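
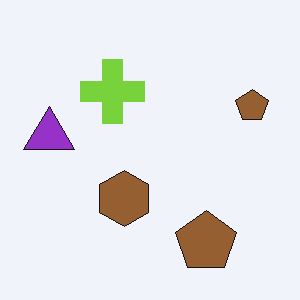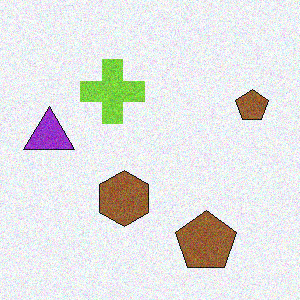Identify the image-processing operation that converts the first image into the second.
It was degraded with moderate additive noise.

Random speckle covers the whole image, including the flat background.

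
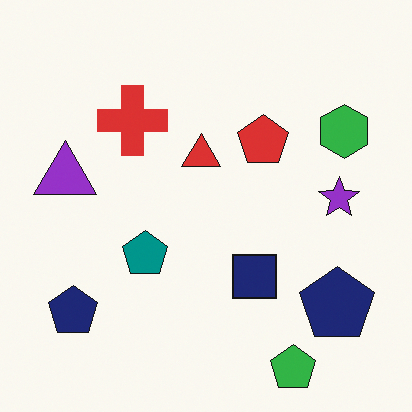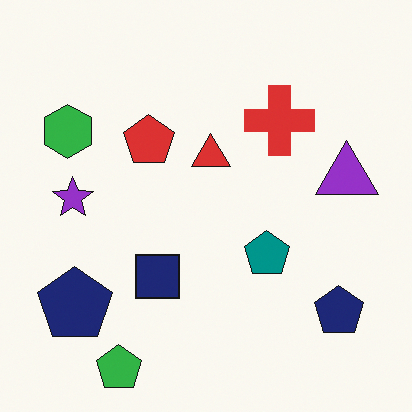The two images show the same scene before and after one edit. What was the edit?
Flipped horizontally (left ↔ right).

The purple triangle is in the left of the first image and the right of the second — shapes on opposite sides of the vertical midline have swapped in a mirror flip.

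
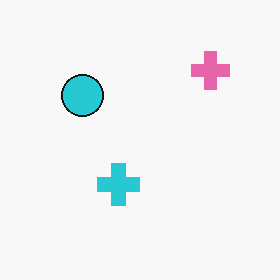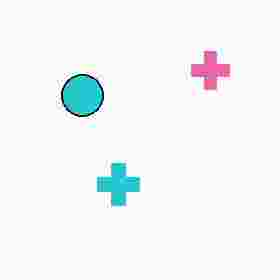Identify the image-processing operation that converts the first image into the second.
It was heavily JPEG-compressed with obvious blocking artifacts.

Blocky 8×8 compression artifacts appear around shape edges and the flat background shows ringing — characteristic JPEG degradation.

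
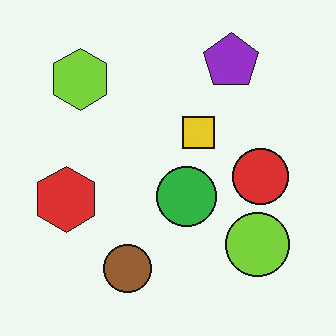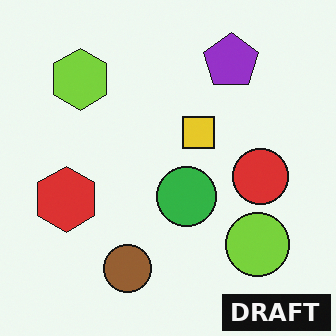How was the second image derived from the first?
The image was watermarked with the text "DRAFT" in the lower-right corner.

A dark label reading "DRAFT" appears in the lower-right corner.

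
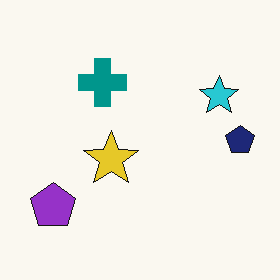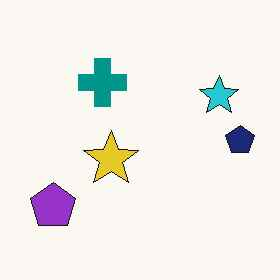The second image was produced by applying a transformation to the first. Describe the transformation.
This is the original image given moderate JPEG compression.

Blocky 8×8 compression artifacts appear around shape edges and the flat background shows ringing — characteristic JPEG degradation.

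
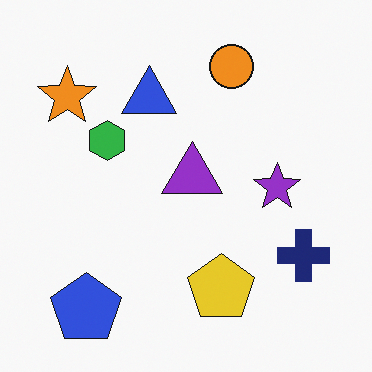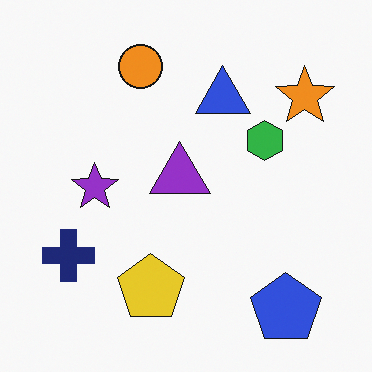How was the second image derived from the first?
This is the original image flipped horizontally (left ↔ right).

The orange star is in the top-left of the first image and the top-right of the second — shapes on opposite sides of the vertical midline have swapped in a mirror flip.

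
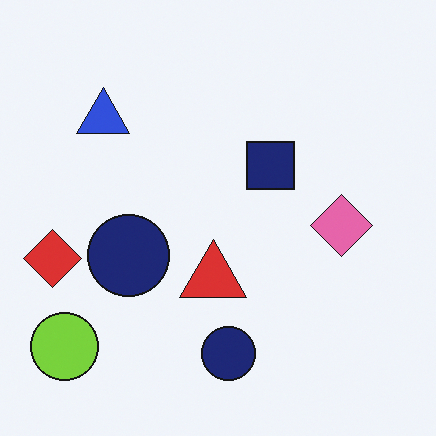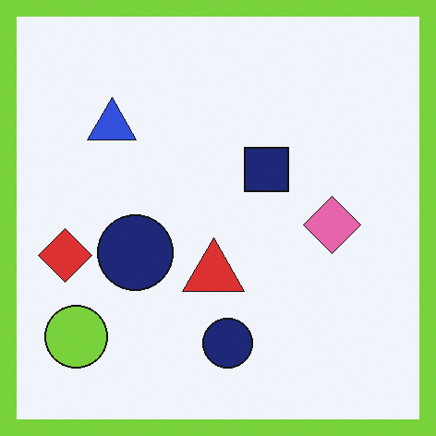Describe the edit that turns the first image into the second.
This is the original image framed with a lime border.

A solid lime frame runs around the edge of the second image, with the content slightly shrunk inside it.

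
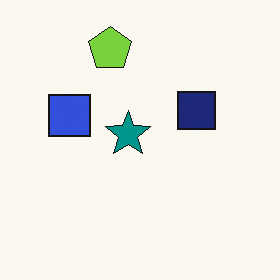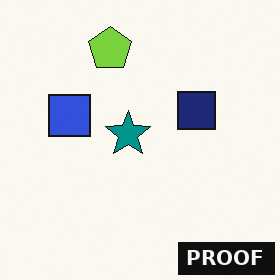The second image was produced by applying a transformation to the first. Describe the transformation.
The image was watermarked with the text "PROOF" in the lower-right corner.

A dark label reading "PROOF" appears in the lower-right corner.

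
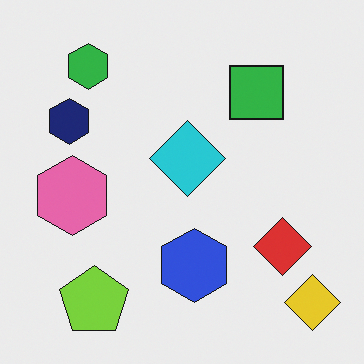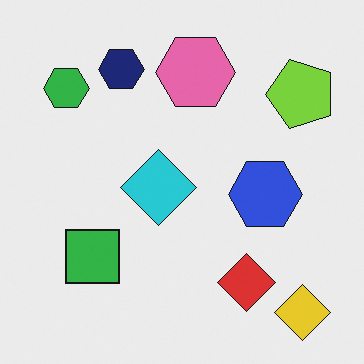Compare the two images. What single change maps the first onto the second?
The image was transposed (reflected across the top-left ↔ bottom-right diagonal).

Shapes have swapped their row and column positions — what was in the top-right is now in the bottom-left — a diagonal reflection.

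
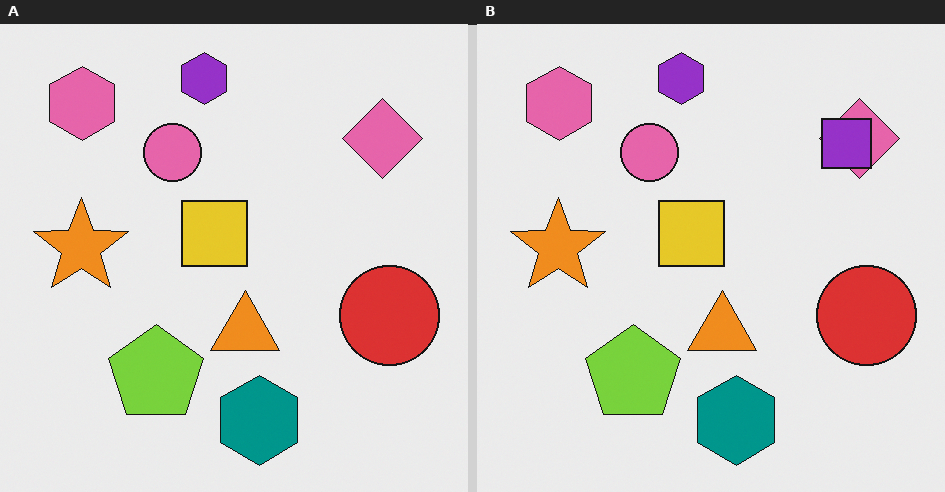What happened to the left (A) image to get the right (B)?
The transformation is: overlaid with an additional purple square.

A purple square appears in the right (B) image that is absent from the left (A).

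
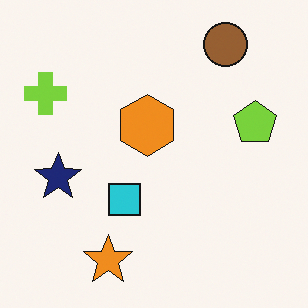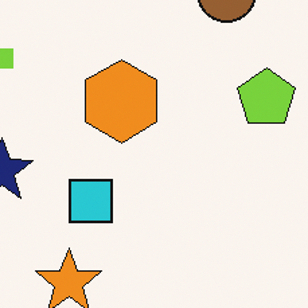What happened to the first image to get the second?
The second image is the first cropped to a modestly smaller region and rescaled.

The visible shapes are larger and the field of view is narrower; shapes near the original edges may be partly or wholly outside the frame — a crop-and-rescale.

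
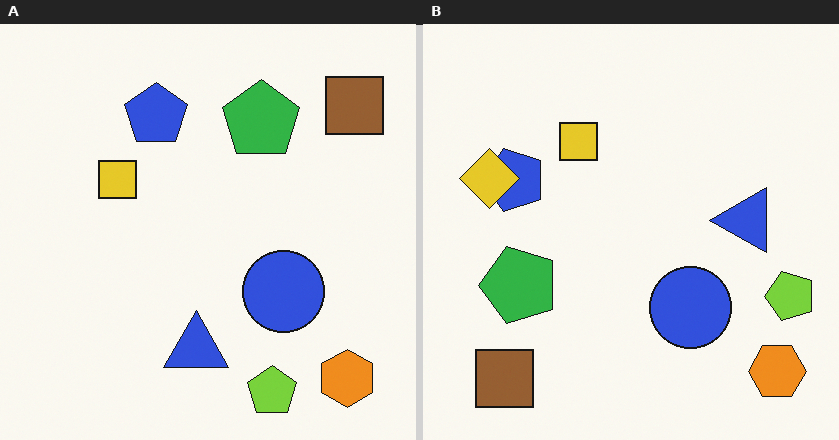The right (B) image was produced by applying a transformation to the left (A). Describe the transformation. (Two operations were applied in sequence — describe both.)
The image was transposed (reflected across the top-left ↔ bottom-right diagonal), then overlaid with an additional yellow diamond.

Shapes have swapped their row and column positions — what was in the top-right is now in the bottom-left — a diagonal reflection. A yellow diamond appears in the right (B) image that is absent from the left (A).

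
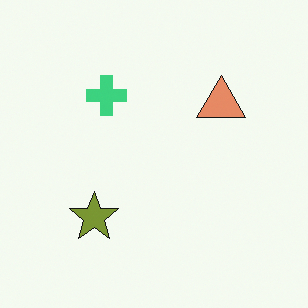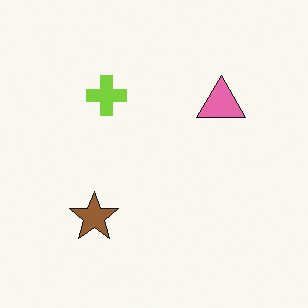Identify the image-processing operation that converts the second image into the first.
The image was hue-shifted by a small amount.

Every shape's color has rotated by the same amount around the hue wheel — a uniform hue shift.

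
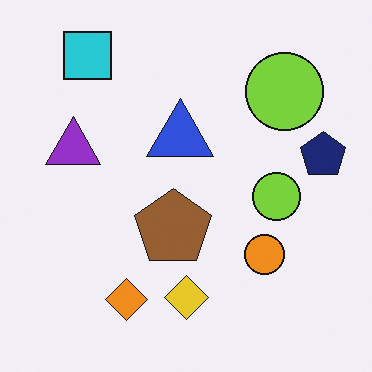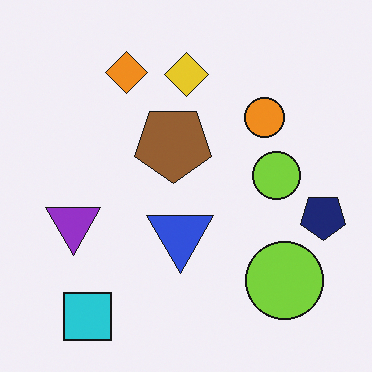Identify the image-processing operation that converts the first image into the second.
The transformation is: flipped vertically (top ↔ bottom).

The cyan square is in the top-left of the first image and the bottom-left of the second — shapes on opposite sides of the horizontal midline have swapped in a mirror flip.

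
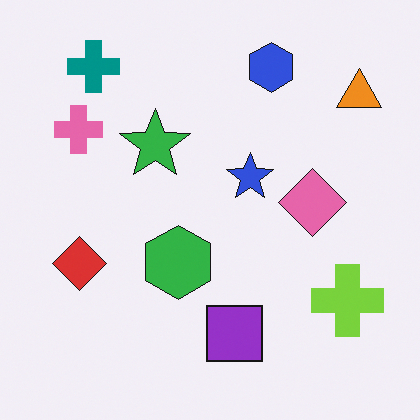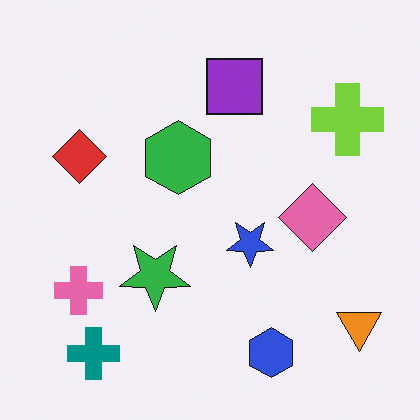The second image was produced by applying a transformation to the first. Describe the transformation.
The second image is the first flipped vertically (top ↔ bottom).

The teal cross is in the top-left of the first image and the bottom-left of the second — shapes on opposite sides of the horizontal midline have swapped in a mirror flip.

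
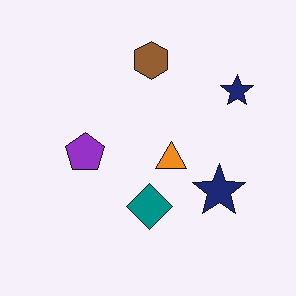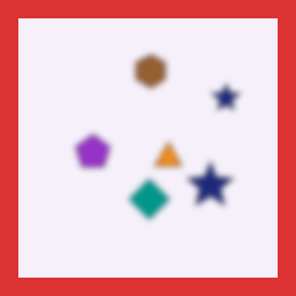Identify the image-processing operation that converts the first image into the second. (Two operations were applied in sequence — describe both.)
The transformation is: moderately blurred, then framed with a red border.

Shape edges and outlines are uniformly softened across the whole image. A solid red frame runs around the edge of the second image, with the content slightly shrunk inside it.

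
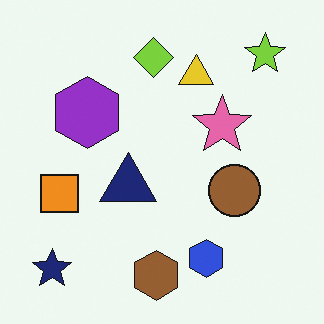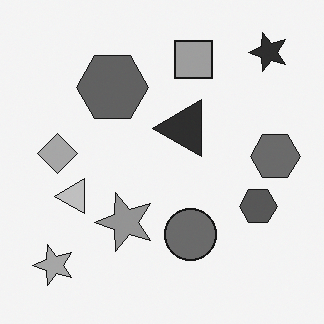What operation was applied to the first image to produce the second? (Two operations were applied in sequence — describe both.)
The second image is the first converted to grayscale, then transposed (reflected across the top-left ↔ bottom-right diagonal).

All color is removed — every shape is now a shade of grey. Shapes have swapped their row and column positions — what was in the top-right is now in the bottom-left — a diagonal reflection.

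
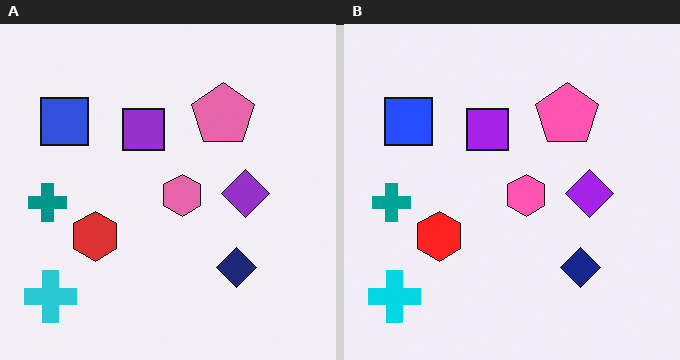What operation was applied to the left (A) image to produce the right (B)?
Slightly oversaturated.

All colors are more vivid — a global saturation change.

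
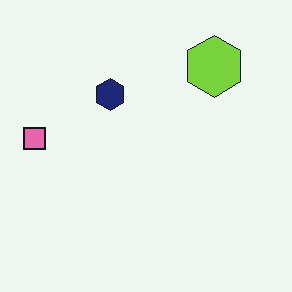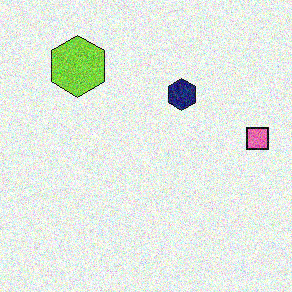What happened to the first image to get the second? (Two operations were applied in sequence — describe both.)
The image was degraded with visible gaussian noise, then flipped horizontally (left ↔ right).

Random speckle covers the whole image, including the flat background. The pink square is in the left of the first image and the right of the second — shapes on opposite sides of the vertical midline have swapped in a mirror flip.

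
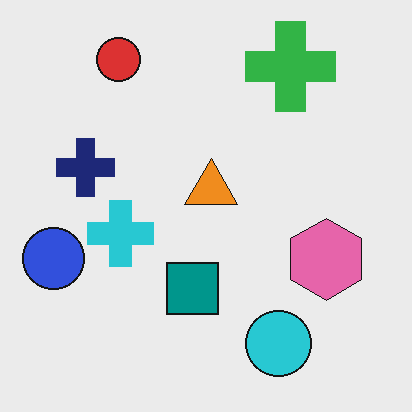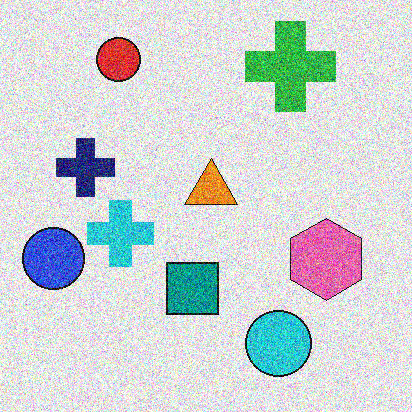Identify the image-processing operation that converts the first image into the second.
The transformation is: degraded with a thick layer of grain.

Random speckle covers the whole image, including the flat background.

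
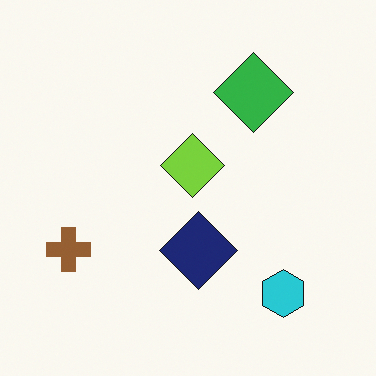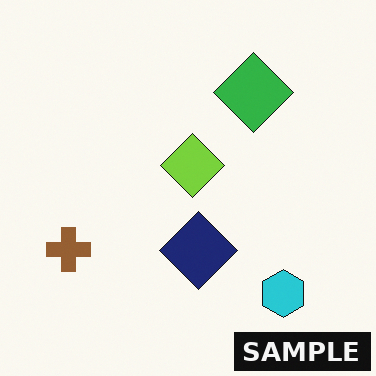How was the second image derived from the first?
This is the original image watermarked with the text "SAMPLE" in the lower-right corner.

A dark label reading "SAMPLE" appears in the lower-right corner.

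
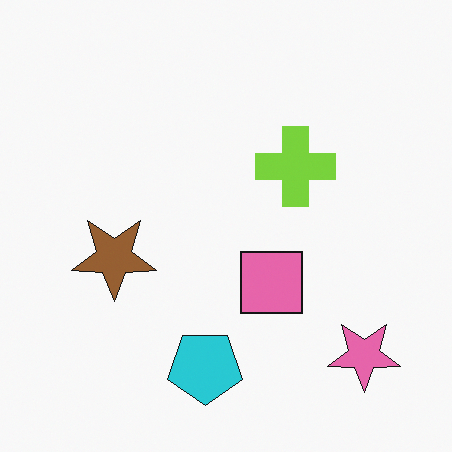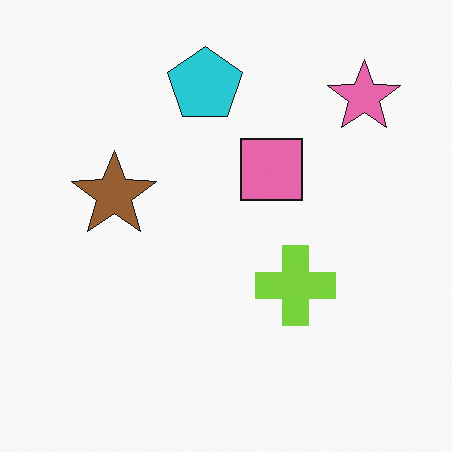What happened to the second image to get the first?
The image was flipped vertically (top ↔ bottom).

The cyan pentagon is in the top of the second image and the bottom of the first — shapes on opposite sides of the horizontal midline have swapped in a mirror flip.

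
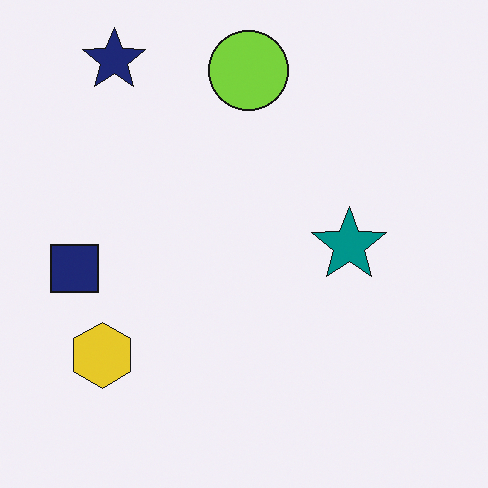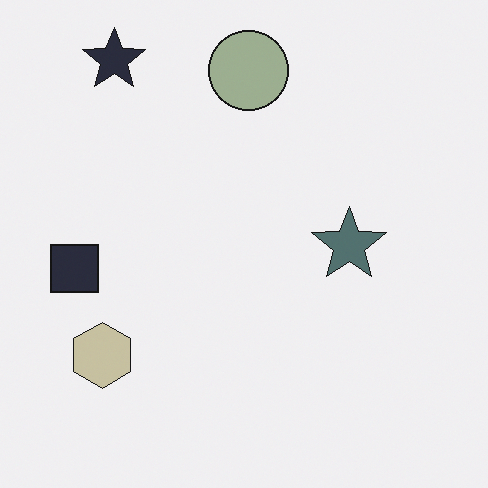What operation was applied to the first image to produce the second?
The transformation is: made much more muted (saturation change).

All colors are more muted and greyish — a global saturation change.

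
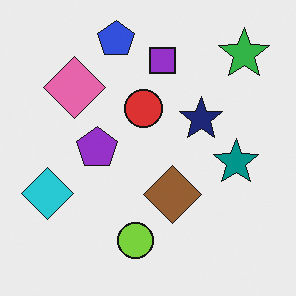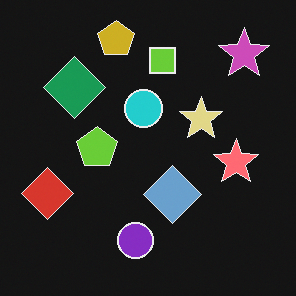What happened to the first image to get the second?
The image was color-inverted (negative).

The light background has become dark and every shape's color is its complement — a photographic negative.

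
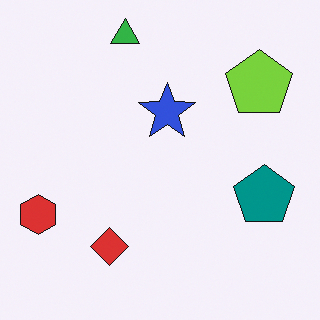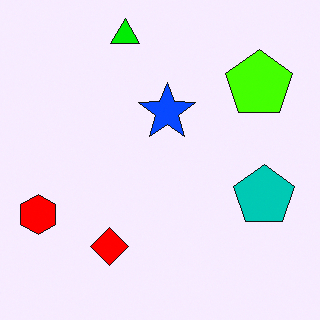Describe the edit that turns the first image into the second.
Made much more vivid (saturation change).

All colors are more vivid — a global saturation change.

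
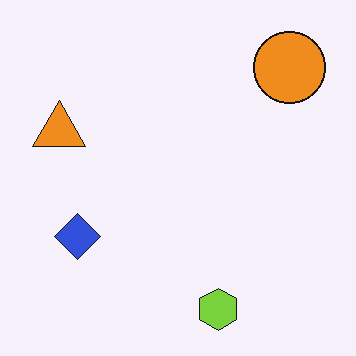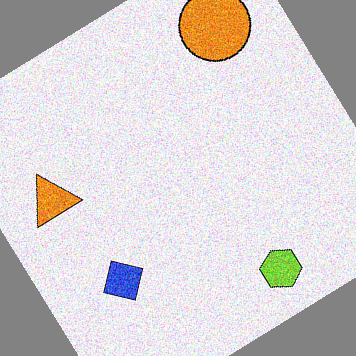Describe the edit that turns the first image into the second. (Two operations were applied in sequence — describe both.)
This is the original image degraded with moderate additive noise, then rotated counter-clockwise by a large amount — several tens of degrees.

Random speckle covers the whole image, including the flat background. Every shape is tilted by the same angle and the image corners show triangular fill wedges — a whole-image rotation by a non-right angle.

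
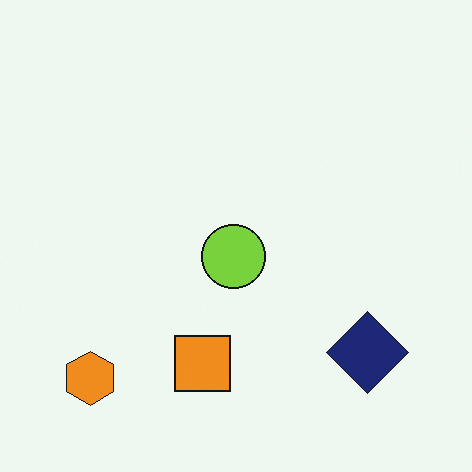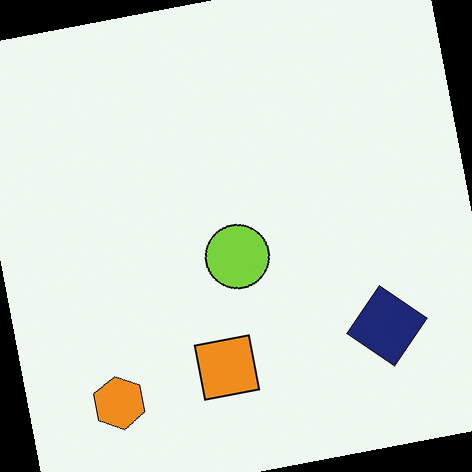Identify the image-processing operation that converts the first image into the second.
This is the original image rotated counter-clockwise by a small amount.

Every shape is tilted by the same angle and the image corners show triangular fill wedges — a whole-image rotation by a non-right angle.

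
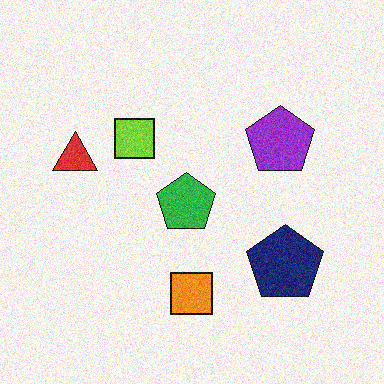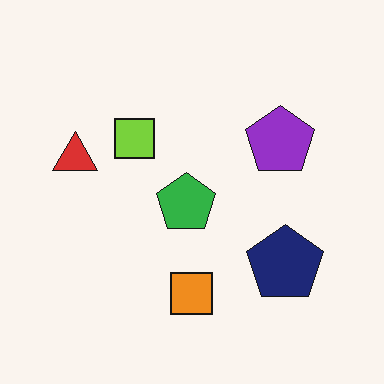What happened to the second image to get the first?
This is the original image degraded with moderate additive noise.

Random speckle covers the whole image, including the flat background.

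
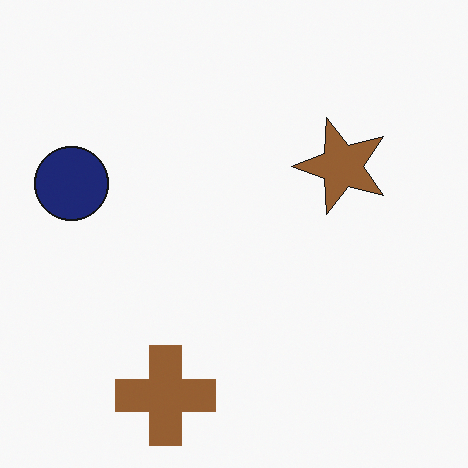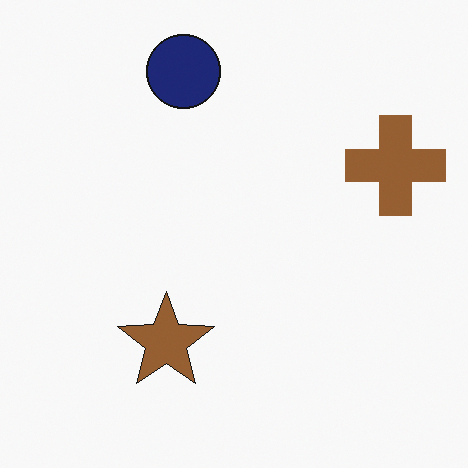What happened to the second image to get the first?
The transformation is: transposed (reflected across the top-left ↔ bottom-right diagonal).

Shapes have swapped their row and column positions — what was in the top-right is now in the bottom-left — a diagonal reflection.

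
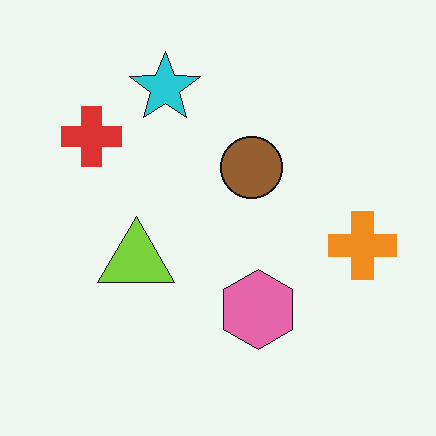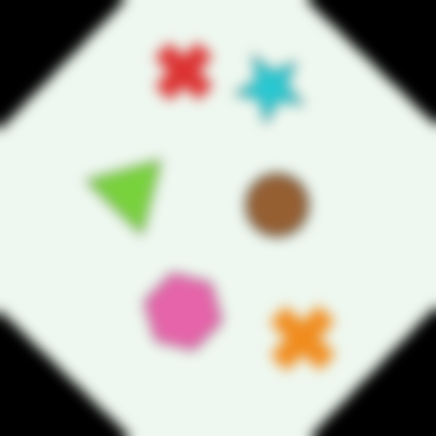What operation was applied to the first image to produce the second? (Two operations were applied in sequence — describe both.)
The second image is the first rotated clockwise by a large amount — several tens of degrees, then strongly gaussian-blurred.

Every shape is tilted by the same angle and the image corners show triangular fill wedges — a whole-image rotation by a non-right angle. Shape edges and outlines are uniformly softened across the whole image.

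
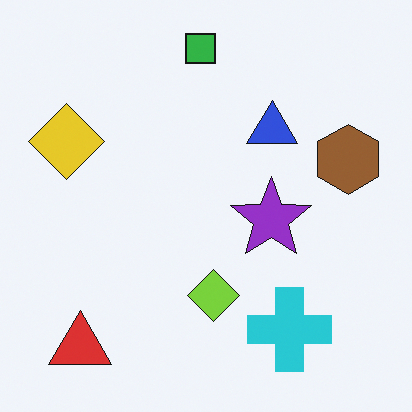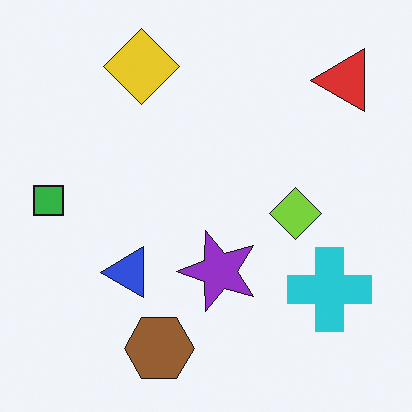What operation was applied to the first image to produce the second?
The transformation is: transposed (reflected across the top-left ↔ bottom-right diagonal).

Shapes have swapped their row and column positions — what was in the top-right is now in the bottom-left — a diagonal reflection.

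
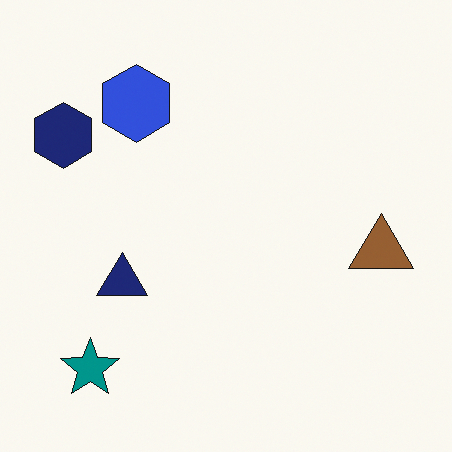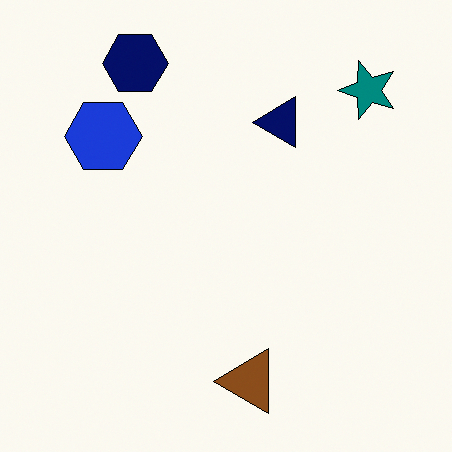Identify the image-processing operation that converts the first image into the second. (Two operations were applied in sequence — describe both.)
Given slightly increased contrast, then transposed (reflected across the top-left ↔ bottom-right diagonal).

Tones are pushed away from mid-grey across the whole image — a global contrast change. Shapes have swapped their row and column positions — what was in the top-right is now in the bottom-left — a diagonal reflection.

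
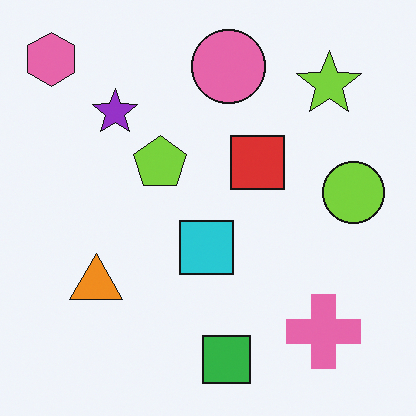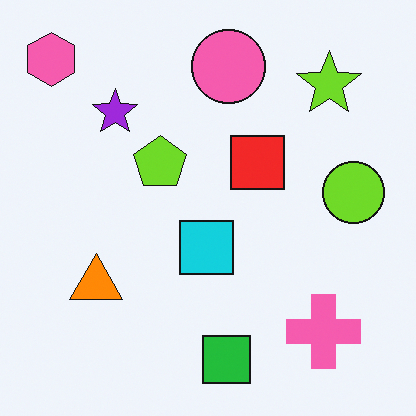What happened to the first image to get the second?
The second image is the first slightly oversaturated.

All colors are more vivid — a global saturation change.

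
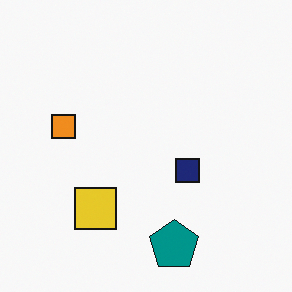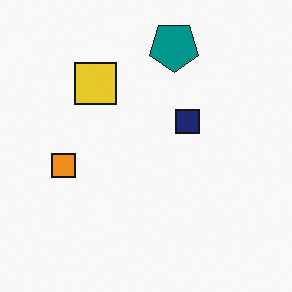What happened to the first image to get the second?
Flipped vertically (top ↔ bottom).

The teal pentagon is in the bottom of the first image and the top of the second — shapes on opposite sides of the horizontal midline have swapped in a mirror flip.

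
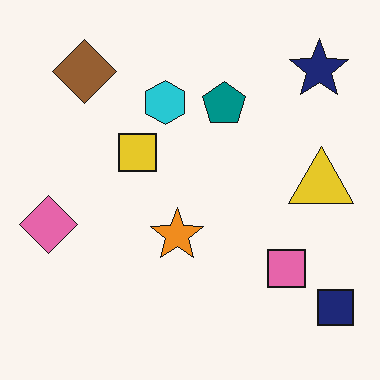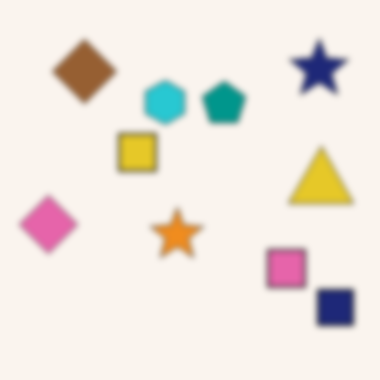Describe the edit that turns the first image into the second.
Moderately blurred.

Shape edges and outlines are uniformly softened across the whole image.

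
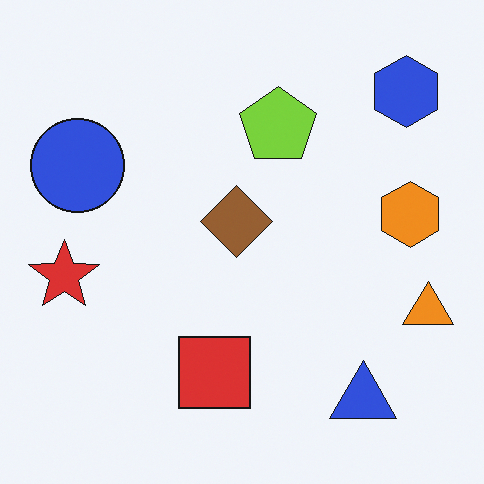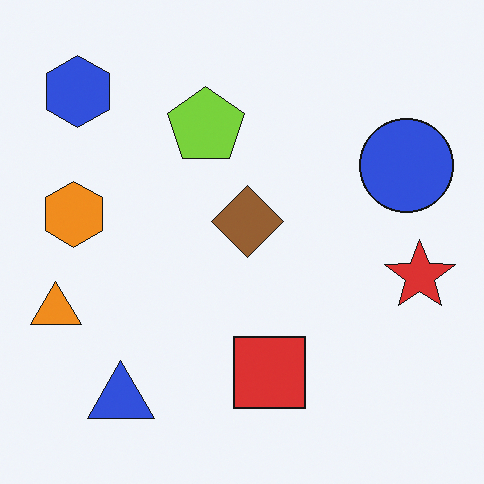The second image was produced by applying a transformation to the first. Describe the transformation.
The image was flipped horizontally (left ↔ right).

The orange triangle is in the right of the first image and the left of the second — shapes on opposite sides of the vertical midline have swapped in a mirror flip.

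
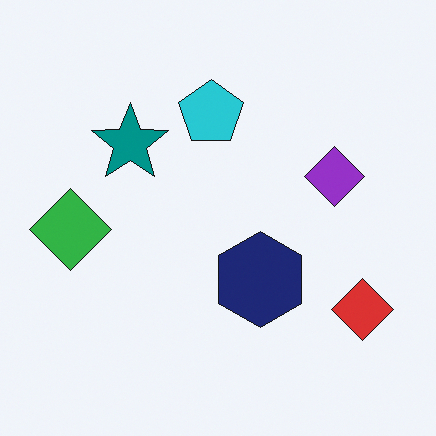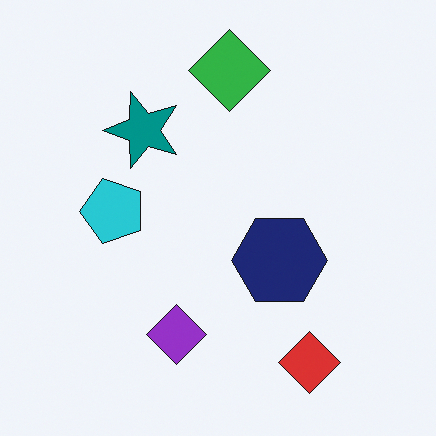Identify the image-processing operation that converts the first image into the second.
It was transposed (reflected across the top-left ↔ bottom-right diagonal).

Shapes have swapped their row and column positions — what was in the top-right is now in the bottom-left — a diagonal reflection.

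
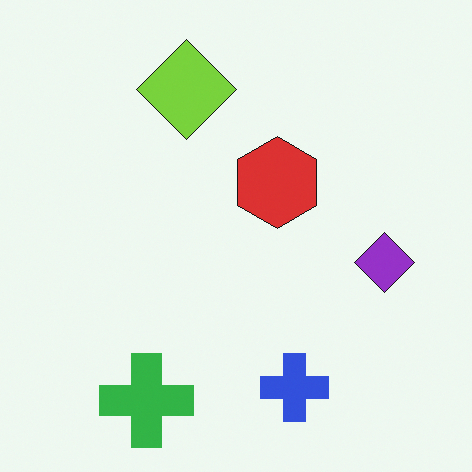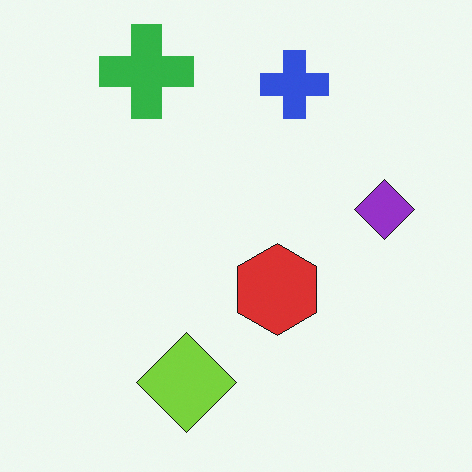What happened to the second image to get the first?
It was flipped vertically (top ↔ bottom).

The green cross is in the top-left of the second image and the bottom-left of the first — shapes on opposite sides of the horizontal midline have swapped in a mirror flip.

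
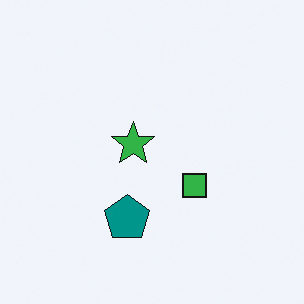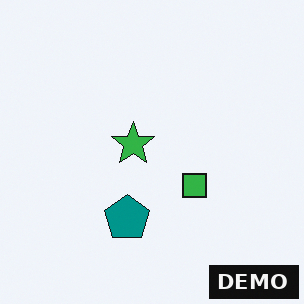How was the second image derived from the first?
It was watermarked with the text "DEMO" in the lower-right corner.

A dark label reading "DEMO" appears in the lower-right corner.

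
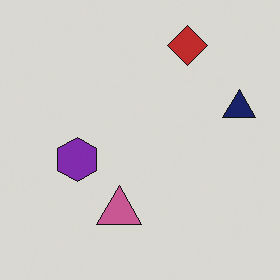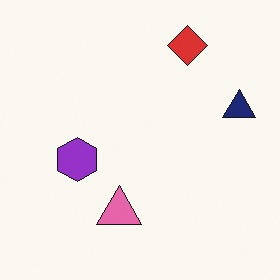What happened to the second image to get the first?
Slightly darkened.

Every pixel — background and shapes alike — is uniformly darkened.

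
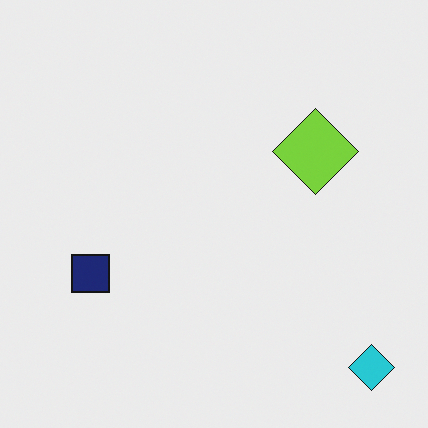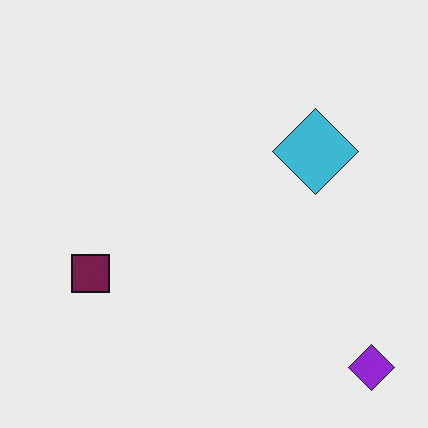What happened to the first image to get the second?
The second image is the first hue-shifted by a moderate amount.

Every shape's color has rotated by the same amount around the hue wheel — a uniform hue shift.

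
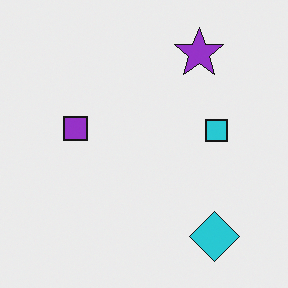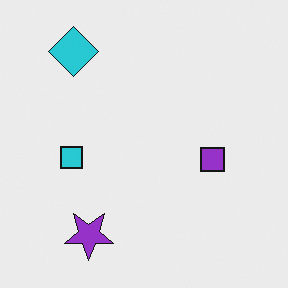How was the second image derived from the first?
The image was rotated 180°.

The cyan diamond sits in the bottom-right of the first image and the top-left of the second — consistent with a whole-image 180° rotation.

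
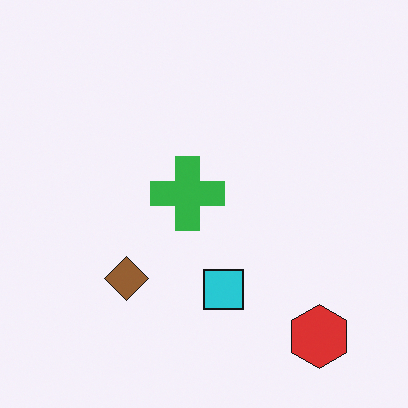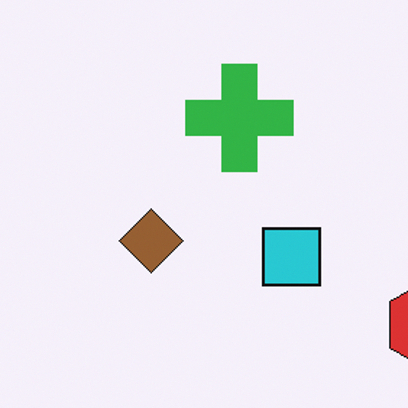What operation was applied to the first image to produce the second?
The image was cropped to a modestly smaller region and rescaled.

The visible shapes are larger and the field of view is narrower; shapes near the original edges may be partly or wholly outside the frame — a crop-and-rescale.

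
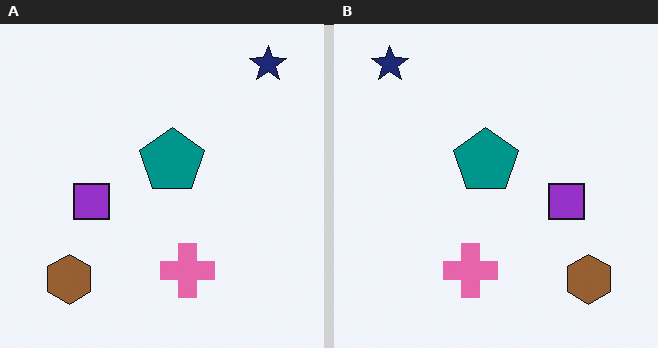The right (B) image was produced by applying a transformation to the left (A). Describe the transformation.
The transformation is: flipped horizontally (left ↔ right).

The navy star is in the top-right of the left (A) image and the top-left of the right (B) — shapes on opposite sides of the vertical midline have swapped in a mirror flip.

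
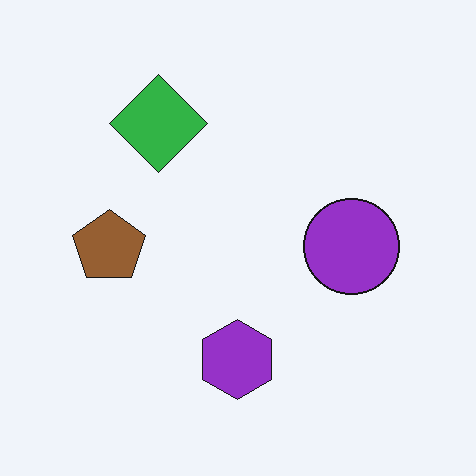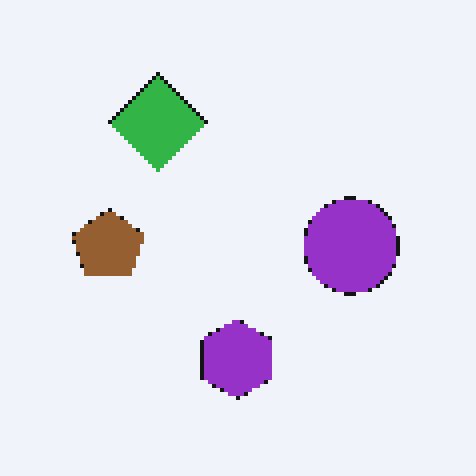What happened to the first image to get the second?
The transformation is: lightly pixelated (a mild mosaic effect).

Shapes are reduced to large square blocks; fine edges and outlines are lost — a downscale-then-upscale (mosaic) effect.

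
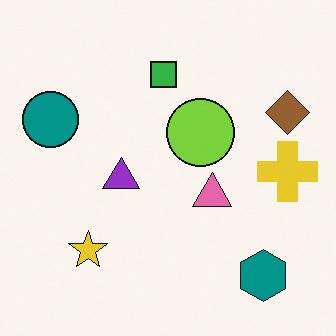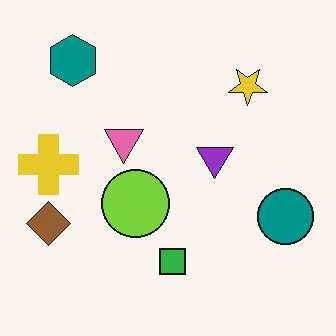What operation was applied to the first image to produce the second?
The transformation is: rotated 180°.

The teal hexagon sits in the bottom-right of the first image and the top-left of the second — consistent with a whole-image 180° rotation.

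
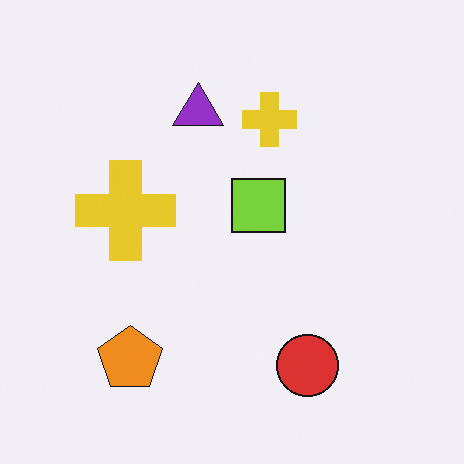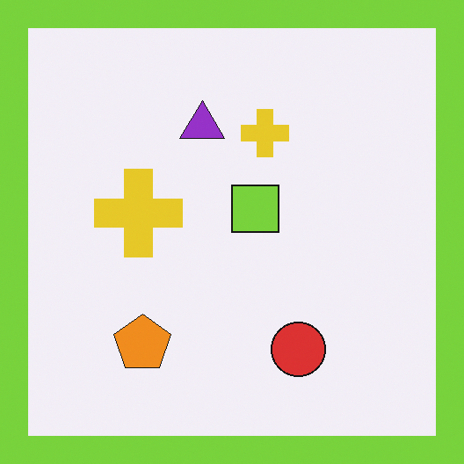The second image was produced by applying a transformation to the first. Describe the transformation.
Framed with a lime border.

A solid lime frame runs around the edge of the second image, with the content slightly shrunk inside it.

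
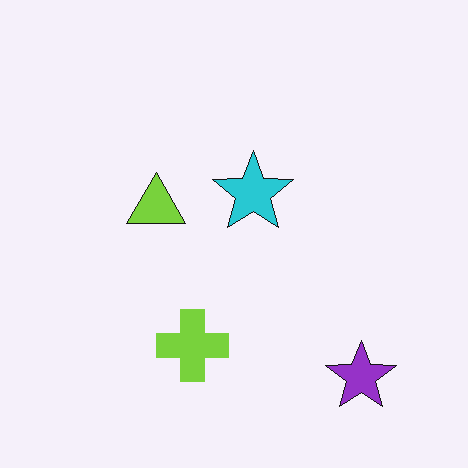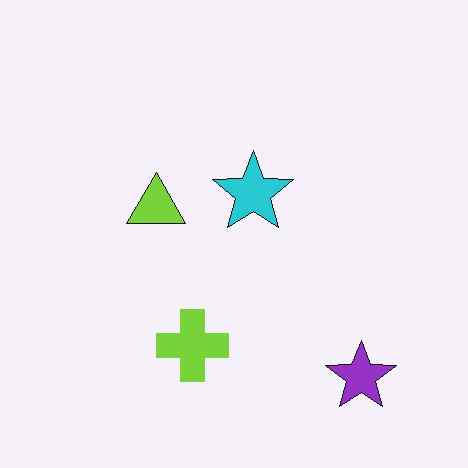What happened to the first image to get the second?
The transformation is: JPEG-compressed with visible artifacts.

Blocky 8×8 compression artifacts appear around shape edges and the flat background shows ringing — characteristic JPEG degradation.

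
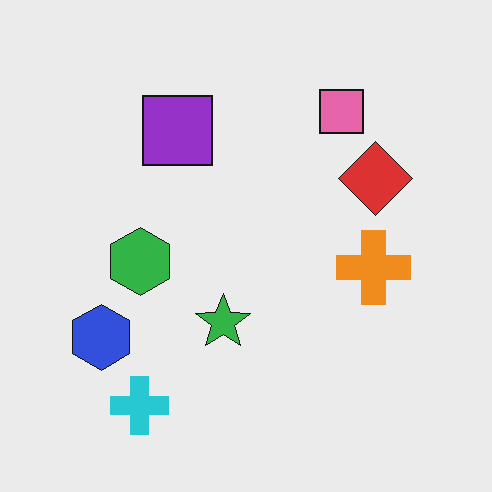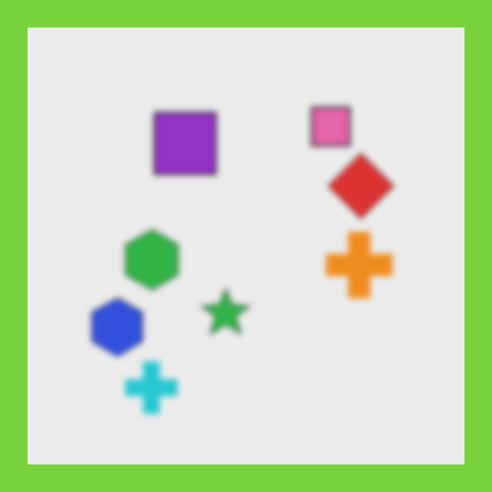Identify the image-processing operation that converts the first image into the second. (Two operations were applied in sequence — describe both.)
This is the original image moderately blurred, then framed with a lime border.

Shape edges and outlines are uniformly softened across the whole image. A solid lime frame runs around the edge of the second image, with the content slightly shrunk inside it.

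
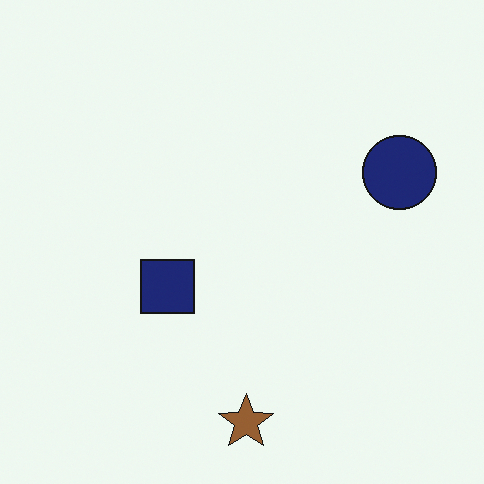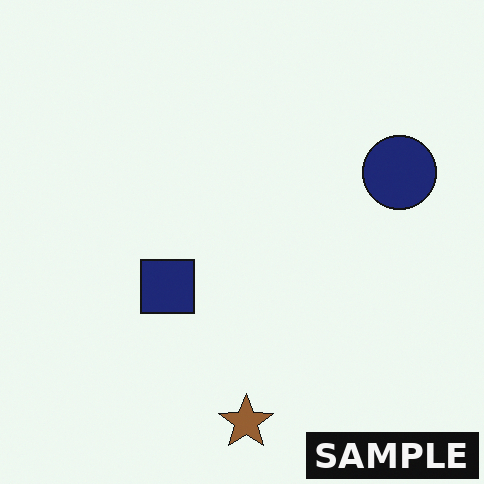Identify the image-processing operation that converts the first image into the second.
It was watermarked with the text "SAMPLE" in the lower-right corner.

A dark label reading "SAMPLE" appears in the lower-right corner.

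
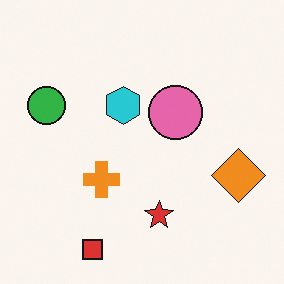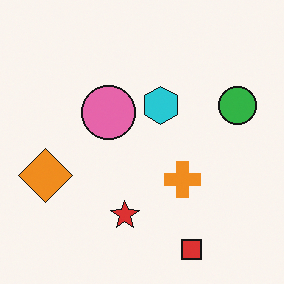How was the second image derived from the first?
This is the original image flipped horizontally (left ↔ right).

The orange diamond is in the right of the first image and the left of the second — shapes on opposite sides of the vertical midline have swapped in a mirror flip.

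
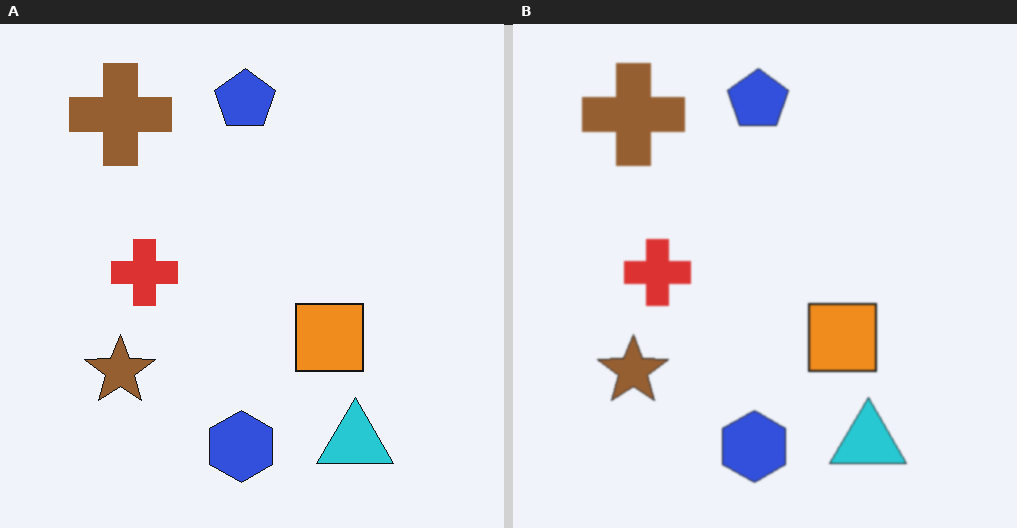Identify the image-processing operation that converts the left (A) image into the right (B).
The image was given a subtle gaussian blur.

Shape edges and outlines are uniformly softened across the whole image.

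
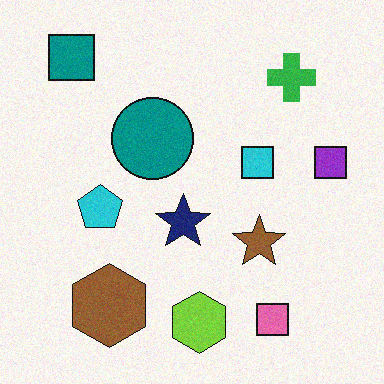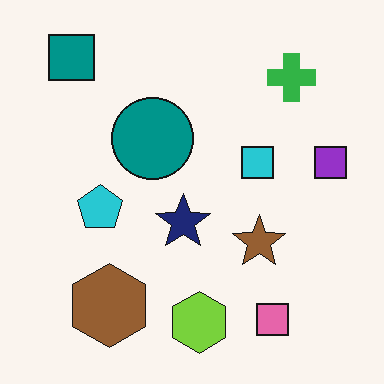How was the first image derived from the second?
It was degraded with subtle gaussian noise.

Random speckle covers the whole image, including the flat background.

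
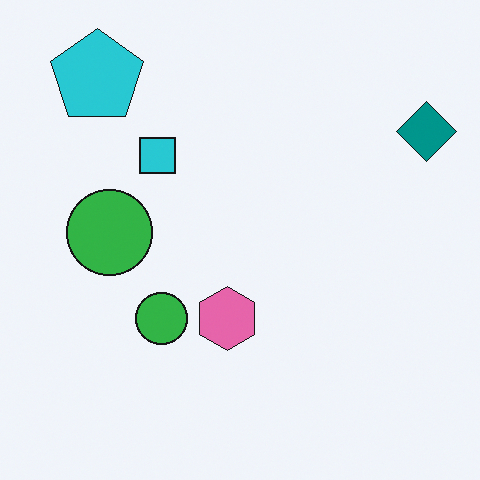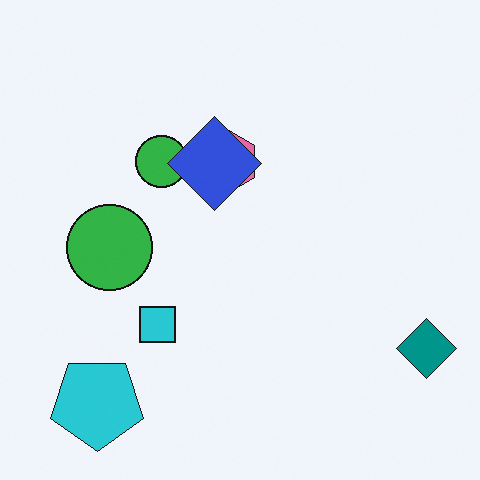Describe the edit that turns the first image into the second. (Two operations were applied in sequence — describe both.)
This is the original image flipped vertically (top ↔ bottom), then overlaid with an additional blue diamond.

The cyan pentagon is in the top-left of the first image and the bottom-left of the second — shapes on opposite sides of the horizontal midline have swapped in a mirror flip. A blue diamond appears in the second image that is absent from the first.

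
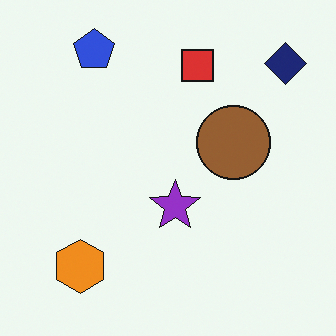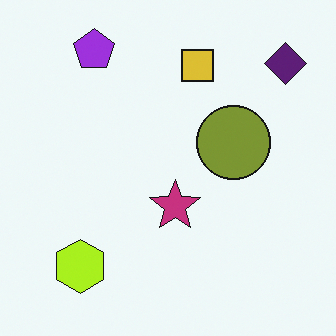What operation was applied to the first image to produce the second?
The transformation is: hue-shifted slightly.

Every shape's color has rotated by the same amount around the hue wheel — a uniform hue shift.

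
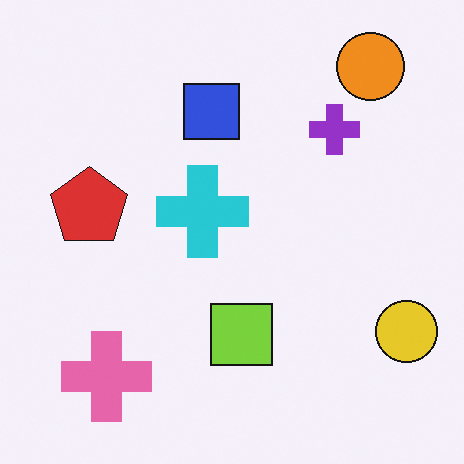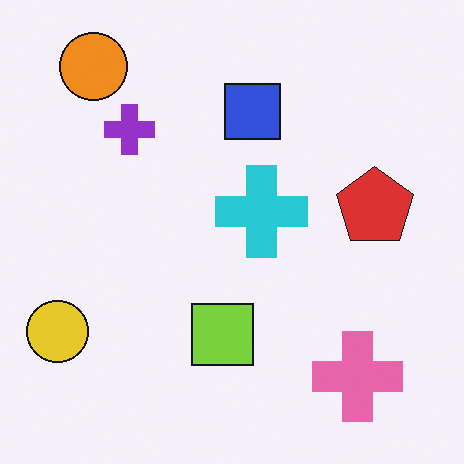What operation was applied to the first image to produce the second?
The second image is the first flipped horizontally (left ↔ right).

The yellow circle is in the bottom-right of the first image and the bottom-left of the second — shapes on opposite sides of the vertical midline have swapped in a mirror flip.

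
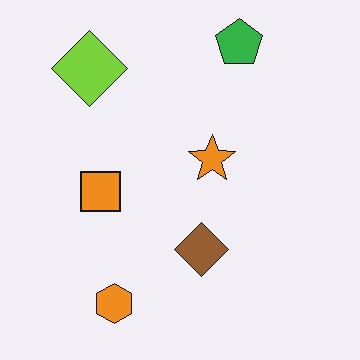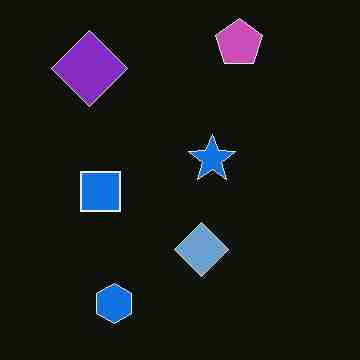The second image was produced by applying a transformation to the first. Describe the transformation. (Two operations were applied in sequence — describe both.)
This is the original image color-inverted (negative), then heavily JPEG-compressed with obvious blocking artifacts.

The light background has become dark and every shape's color is its complement — a photographic negative. Blocky 8×8 compression artifacts appear around shape edges and the flat background shows ringing — characteristic JPEG degradation.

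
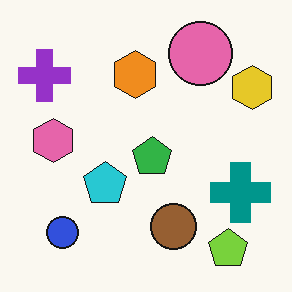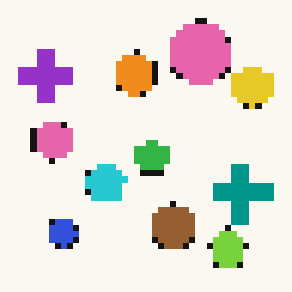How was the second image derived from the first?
The image was pixelated into visible square blocks.

Shapes are reduced to large square blocks; fine edges and outlines are lost — a downscale-then-upscale (mosaic) effect.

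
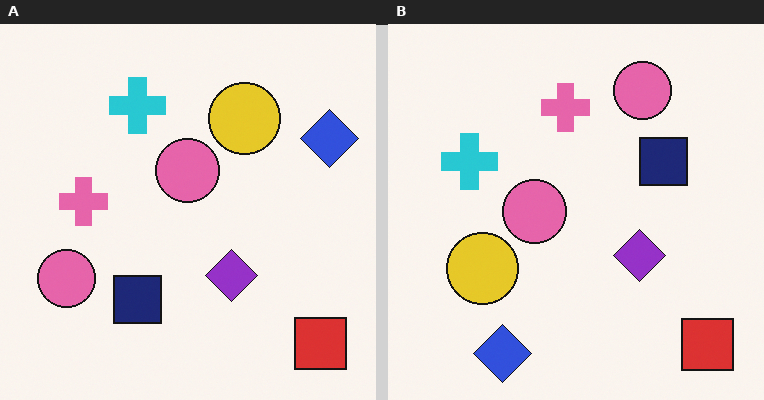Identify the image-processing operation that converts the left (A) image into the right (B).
The transformation is: transposed (reflected across the top-left ↔ bottom-right diagonal).

Shapes have swapped their row and column positions — what was in the top-right is now in the bottom-left — a diagonal reflection.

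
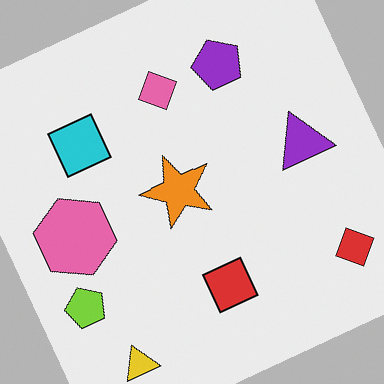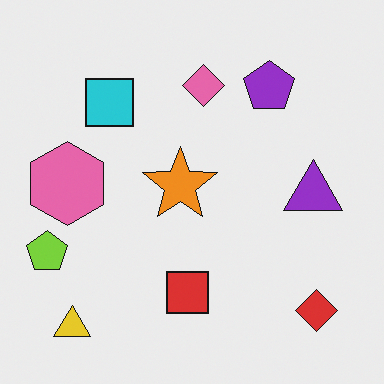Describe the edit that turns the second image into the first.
This is the original image rotated counter-clockwise by a moderate amount.

Every shape is tilted by the same angle and the image corners show triangular fill wedges — a whole-image rotation by a non-right angle.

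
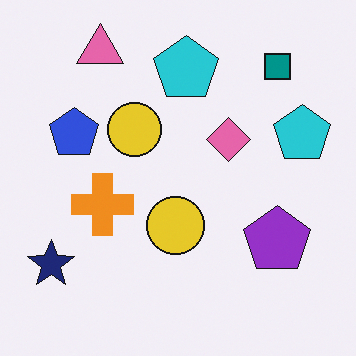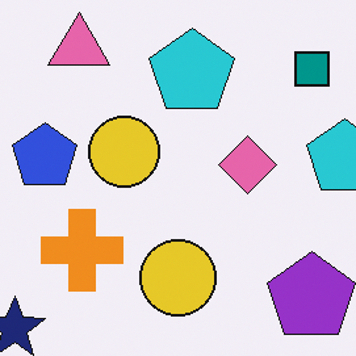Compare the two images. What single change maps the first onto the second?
The image was cropped to a modestly smaller region and rescaled.

The visible shapes are larger and the field of view is narrower; shapes near the original edges may be partly or wholly outside the frame — a crop-and-rescale.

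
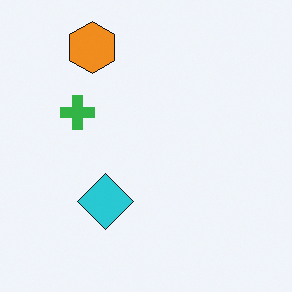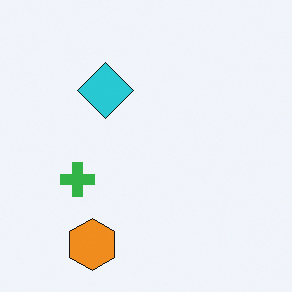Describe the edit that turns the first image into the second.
This is the original image flipped vertically (top ↔ bottom).

The orange hexagon is in the top-left of the first image and the bottom-left of the second — shapes on opposite sides of the horizontal midline have swapped in a mirror flip.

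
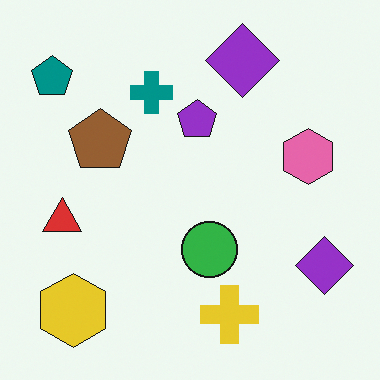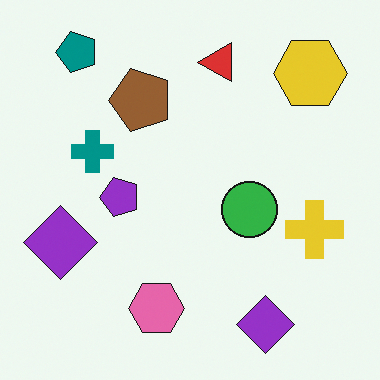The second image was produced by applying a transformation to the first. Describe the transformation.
This is the original image transposed (reflected across the top-left ↔ bottom-right diagonal).

Shapes have swapped their row and column positions — what was in the top-right is now in the bottom-left — a diagonal reflection.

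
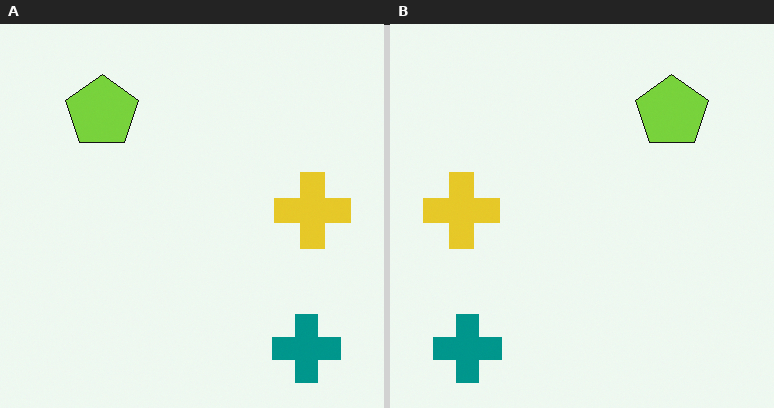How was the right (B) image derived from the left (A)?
It was flipped horizontally (left ↔ right).

The yellow cross is in the right of the left (A) image and the left of the right (B) — shapes on opposite sides of the vertical midline have swapped in a mirror flip.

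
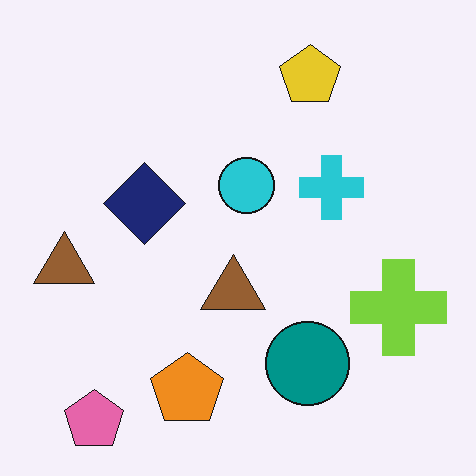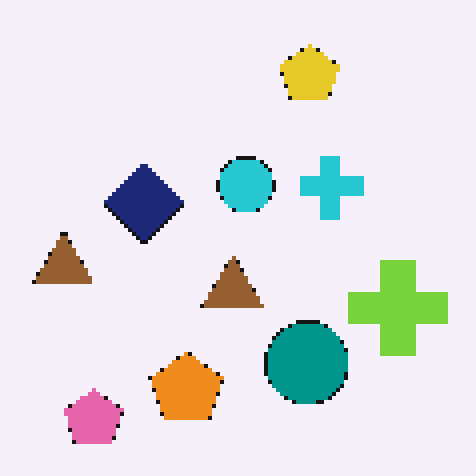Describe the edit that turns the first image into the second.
The second image is the first mildly pixelated.

Shapes are reduced to large square blocks; fine edges and outlines are lost — a downscale-then-upscale (mosaic) effect.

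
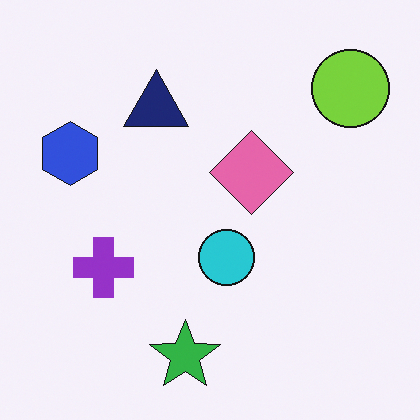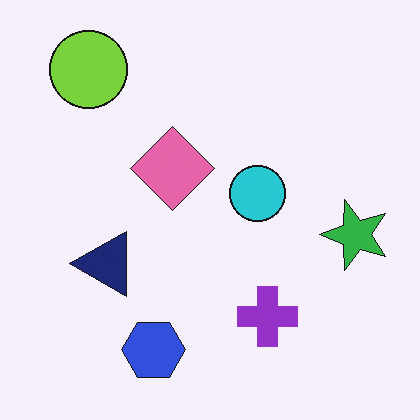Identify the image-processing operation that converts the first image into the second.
Rotated 90° counter-clockwise.

The lime circle sits in the top-right of the first image and the top-left of the second — consistent with a whole-image 90° counter-clockwise rotation.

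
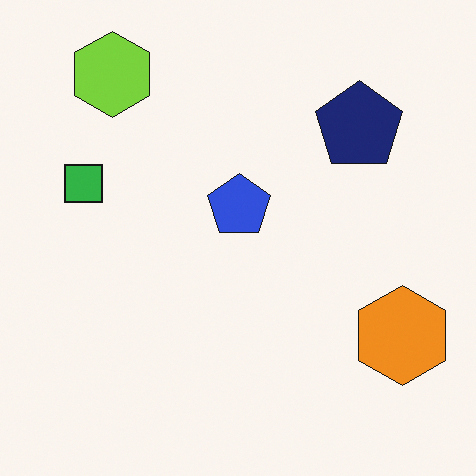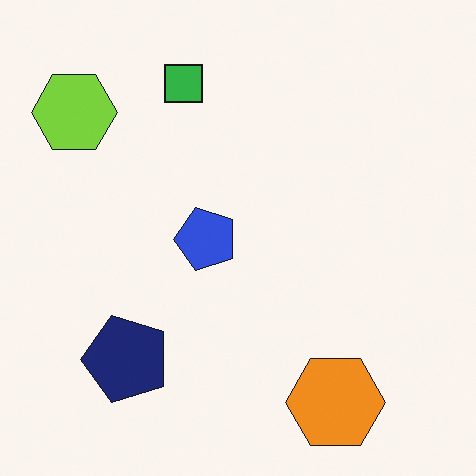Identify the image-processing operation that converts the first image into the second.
The second image is the first transposed (reflected across the top-left ↔ bottom-right diagonal).

Shapes have swapped their row and column positions — what was in the top-right is now in the bottom-left — a diagonal reflection.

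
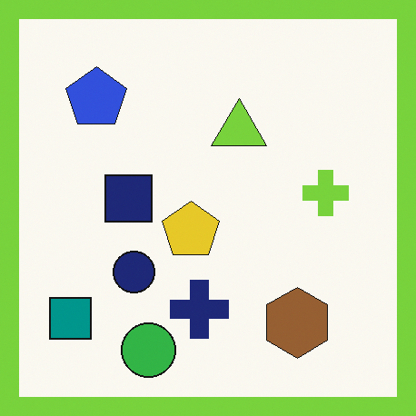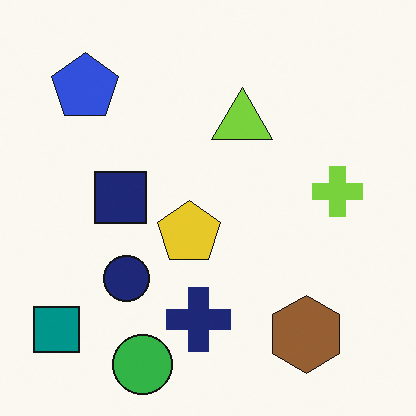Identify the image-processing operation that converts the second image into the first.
The transformation is: framed with a lime border.

A solid lime frame runs around the edge of the first image, with the content slightly shrunk inside it.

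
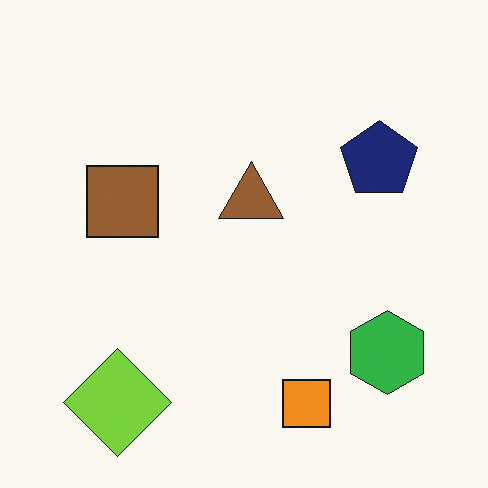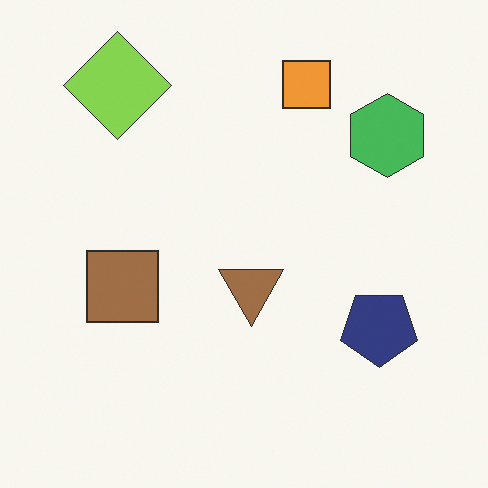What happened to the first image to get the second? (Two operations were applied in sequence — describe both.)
This is the original image flipped vertically (top ↔ bottom), then given slightly reduced contrast.

The orange square is in the bottom of the first image and the top of the second — shapes on opposite sides of the horizontal midline have swapped in a mirror flip. Tones are pushed toward mid-grey across the whole image — a global contrast change.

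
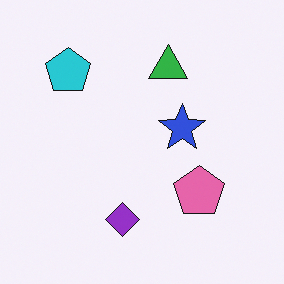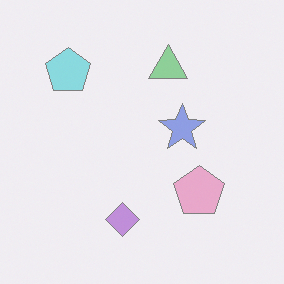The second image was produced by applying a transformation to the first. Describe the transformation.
This is the original image given much lower contrast.

Tones are pushed toward mid-grey across the whole image — a global contrast change.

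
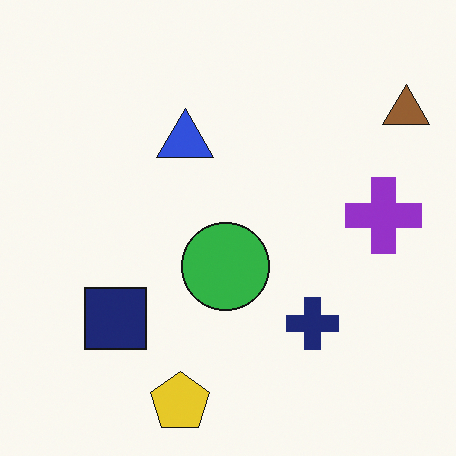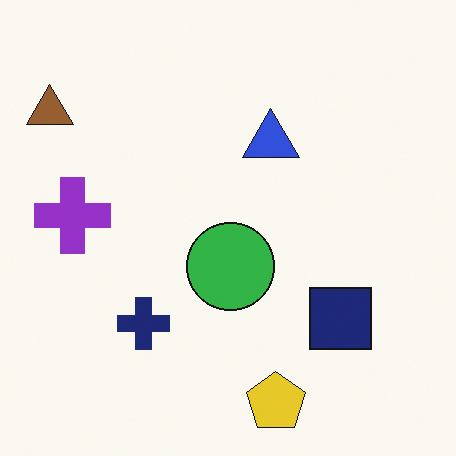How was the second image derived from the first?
The second image is the first flipped horizontally (left ↔ right).

The brown triangle is in the top-right of the first image and the top-left of the second — shapes on opposite sides of the vertical midline have swapped in a mirror flip.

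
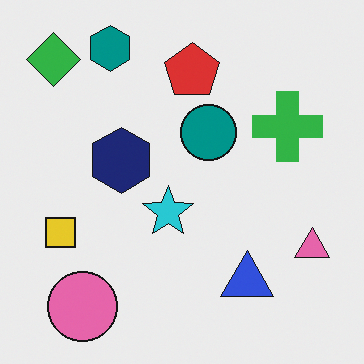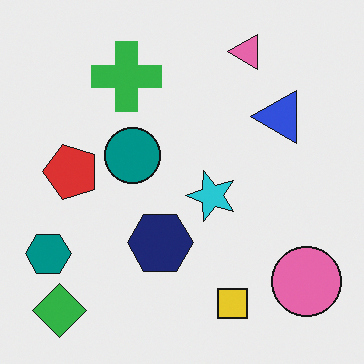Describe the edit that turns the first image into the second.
It was rotated 90° counter-clockwise.

The green diamond sits in the top-left of the first image and the bottom-left of the second — consistent with a whole-image 90° counter-clockwise rotation.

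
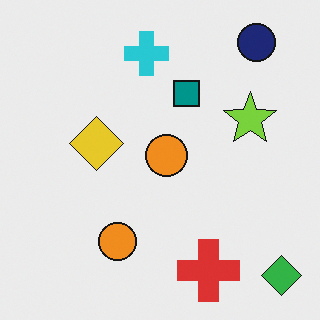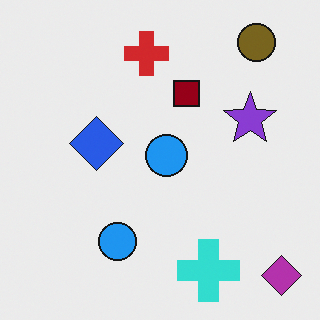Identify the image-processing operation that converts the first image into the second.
It was hue-shifted through roughly half the color wheel.

Every shape's color has rotated by the same amount around the hue wheel — a uniform hue shift.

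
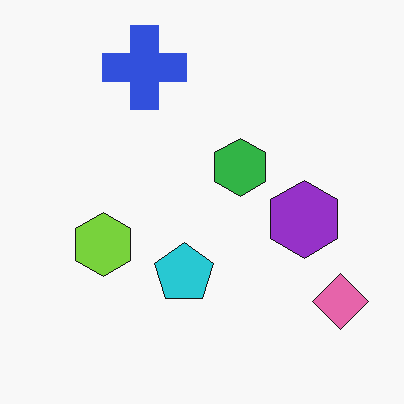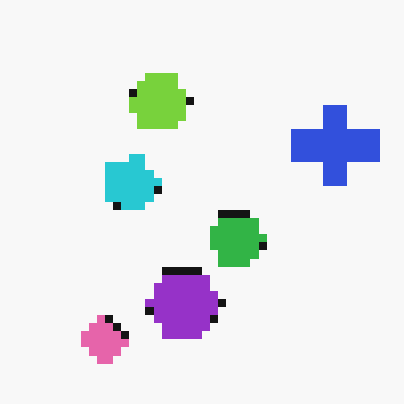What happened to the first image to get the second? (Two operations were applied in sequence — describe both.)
The transformation is: rotated 90° clockwise, then moderately pixelated.

The pink diamond sits in the bottom-right of the first image and the bottom-left of the second — consistent with a whole-image 90° clockwise rotation. Shapes are reduced to large square blocks; fine edges and outlines are lost — a downscale-then-upscale (mosaic) effect.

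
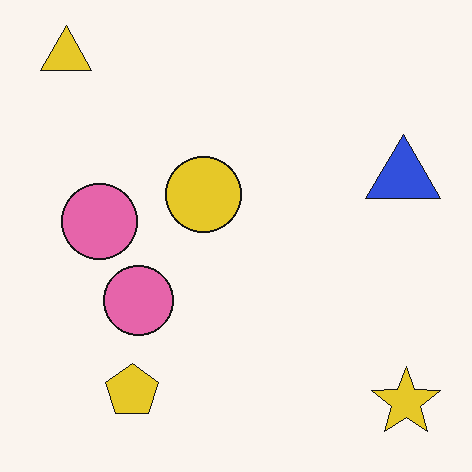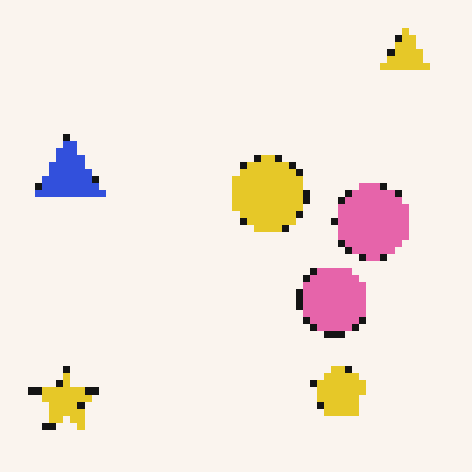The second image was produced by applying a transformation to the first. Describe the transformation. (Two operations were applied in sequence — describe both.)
The image was moderately pixelated, then flipped horizontally (left ↔ right).

Shapes are reduced to large square blocks; fine edges and outlines are lost — a downscale-then-upscale (mosaic) effect. The yellow star is in the bottom-right of the first image and the bottom-left of the second — shapes on opposite sides of the vertical midline have swapped in a mirror flip.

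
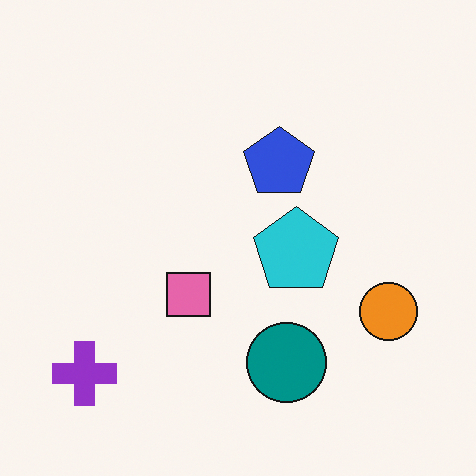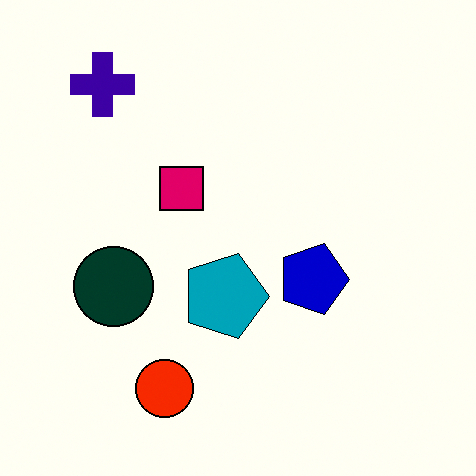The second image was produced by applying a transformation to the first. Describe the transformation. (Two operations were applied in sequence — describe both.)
It was boosted in contrast, then rotated 90° clockwise.

Tones are pushed away from mid-grey across the whole image — a global contrast change. The purple cross sits in the bottom-left of the first image and the top-left of the second — consistent with a whole-image 90° clockwise rotation.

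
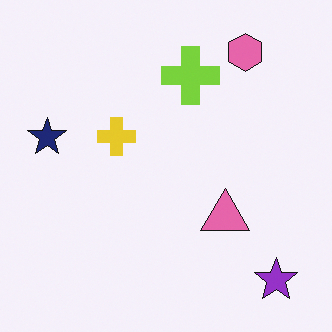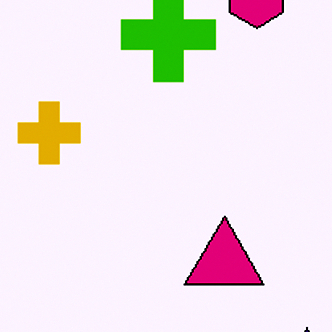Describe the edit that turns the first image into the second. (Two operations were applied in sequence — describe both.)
The image was cropped slightly and scaled back up, then given much higher contrast.

The visible shapes are larger and the field of view is narrower; shapes near the original edges may be partly or wholly outside the frame — a crop-and-rescale. Tones are pushed away from mid-grey across the whole image — a global contrast change.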